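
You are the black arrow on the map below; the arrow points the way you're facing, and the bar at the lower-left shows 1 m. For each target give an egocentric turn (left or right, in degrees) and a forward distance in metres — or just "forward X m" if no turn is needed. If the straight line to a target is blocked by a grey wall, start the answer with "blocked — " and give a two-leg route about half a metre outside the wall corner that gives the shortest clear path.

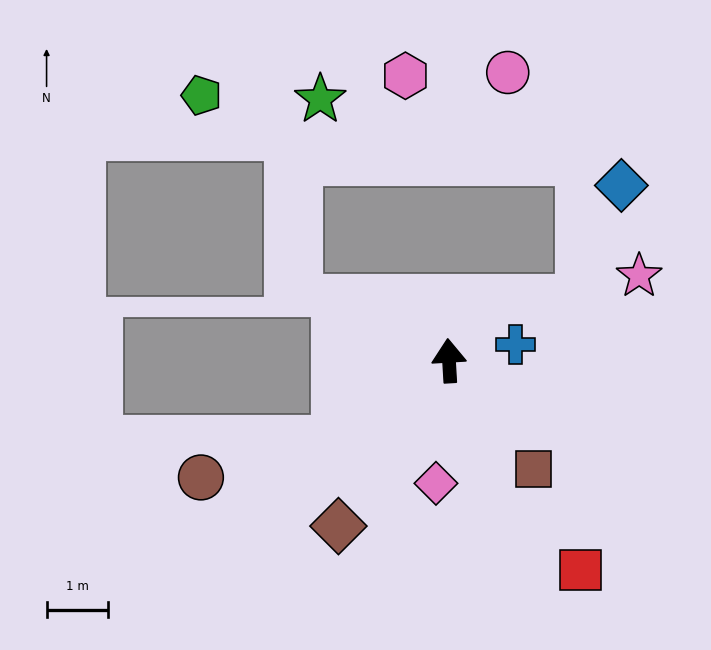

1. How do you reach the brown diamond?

turn left 143°, forward 3.2 m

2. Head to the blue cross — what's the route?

turn right 79°, forward 1.1 m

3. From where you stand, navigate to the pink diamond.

turn left 171°, forward 2.0 m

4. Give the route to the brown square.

turn right 145°, forward 2.2 m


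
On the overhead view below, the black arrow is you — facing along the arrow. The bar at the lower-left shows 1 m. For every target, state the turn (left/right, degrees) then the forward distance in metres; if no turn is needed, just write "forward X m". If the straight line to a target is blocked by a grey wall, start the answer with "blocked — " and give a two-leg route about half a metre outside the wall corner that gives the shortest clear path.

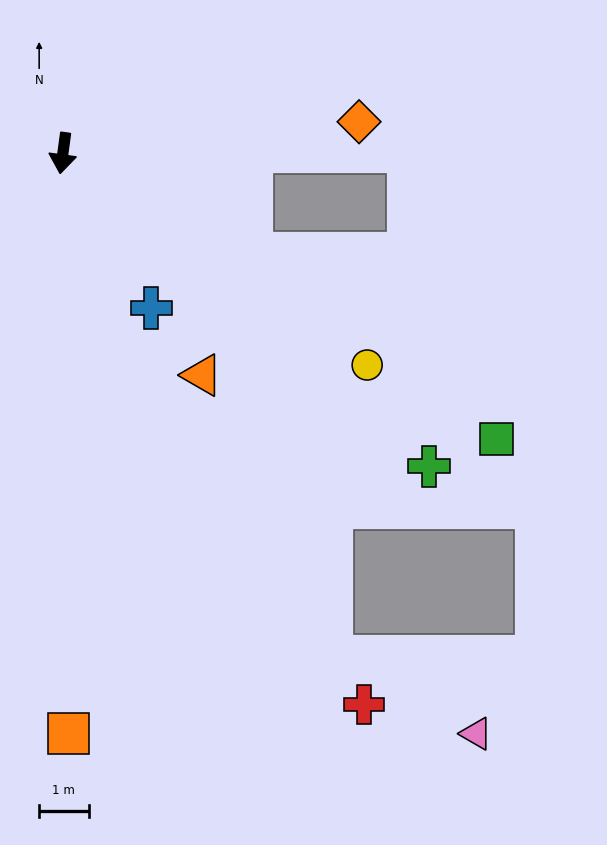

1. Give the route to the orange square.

turn left 8°, forward 11.7 m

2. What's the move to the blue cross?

turn left 37°, forward 3.6 m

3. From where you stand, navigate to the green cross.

turn left 57°, forward 9.7 m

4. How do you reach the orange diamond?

turn left 104°, forward 6.0 m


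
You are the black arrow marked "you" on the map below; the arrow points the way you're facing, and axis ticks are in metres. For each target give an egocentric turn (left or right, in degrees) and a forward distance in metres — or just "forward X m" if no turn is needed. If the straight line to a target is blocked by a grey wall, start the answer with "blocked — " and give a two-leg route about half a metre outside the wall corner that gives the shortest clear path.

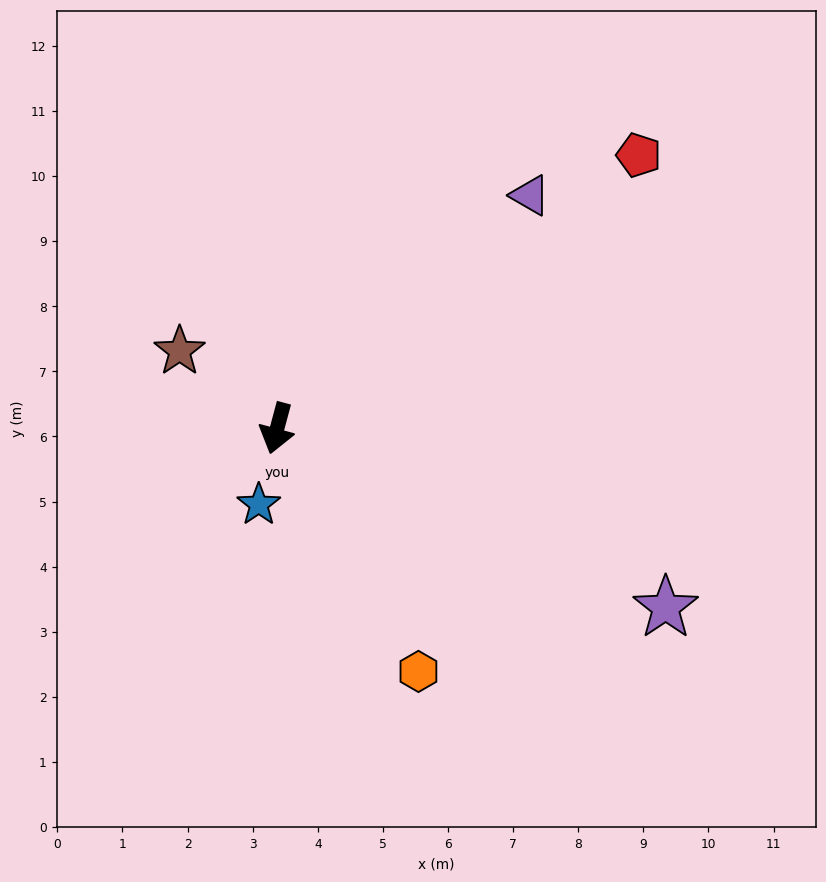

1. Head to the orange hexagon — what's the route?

turn left 45°, forward 4.3 m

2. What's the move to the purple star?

turn left 80°, forward 6.6 m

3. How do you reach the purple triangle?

turn left 148°, forward 5.3 m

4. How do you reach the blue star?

forward 1.2 m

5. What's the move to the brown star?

turn right 113°, forward 1.9 m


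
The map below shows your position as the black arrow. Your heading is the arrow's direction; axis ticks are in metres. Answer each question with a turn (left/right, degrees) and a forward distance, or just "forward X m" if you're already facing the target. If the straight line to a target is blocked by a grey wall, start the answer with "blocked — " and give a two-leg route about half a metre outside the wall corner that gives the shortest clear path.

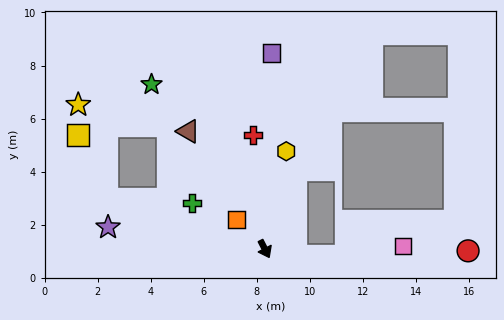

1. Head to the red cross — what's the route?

turn left 159°, forward 4.3 m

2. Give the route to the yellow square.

blocked — turn right 135°, forward 6.2 m, then turn right 48°, forward 2.7 m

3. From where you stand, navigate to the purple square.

turn left 151°, forward 7.4 m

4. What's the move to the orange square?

turn right 163°, forward 1.5 m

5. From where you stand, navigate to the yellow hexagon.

turn left 141°, forward 3.8 m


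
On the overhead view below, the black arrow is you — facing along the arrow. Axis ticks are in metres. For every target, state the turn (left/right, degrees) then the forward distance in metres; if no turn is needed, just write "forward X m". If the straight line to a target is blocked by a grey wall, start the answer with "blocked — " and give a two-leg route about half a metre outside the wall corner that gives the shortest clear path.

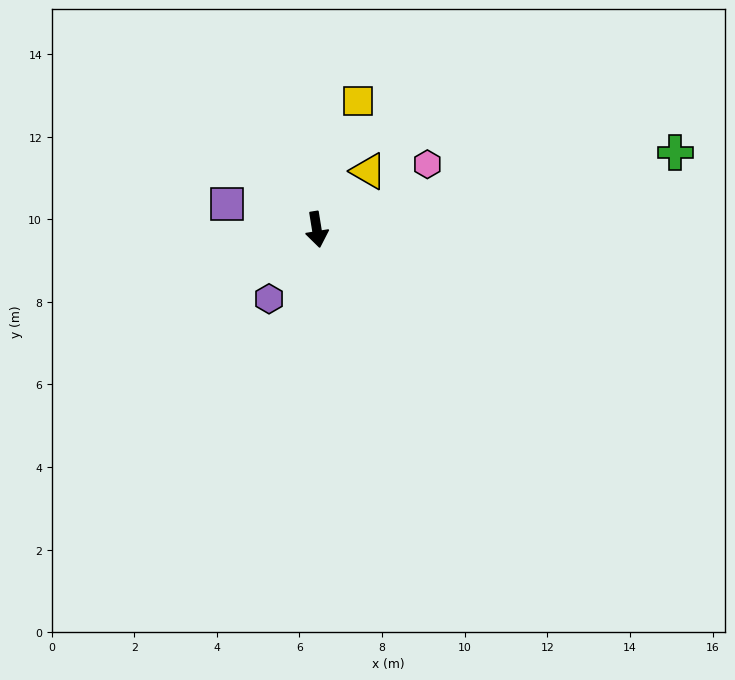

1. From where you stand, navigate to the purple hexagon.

turn right 44°, forward 2.0 m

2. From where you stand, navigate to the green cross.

turn left 93°, forward 8.9 m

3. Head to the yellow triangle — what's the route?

turn left 129°, forward 1.9 m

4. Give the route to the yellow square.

turn left 153°, forward 3.3 m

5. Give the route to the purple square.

turn right 115°, forward 2.3 m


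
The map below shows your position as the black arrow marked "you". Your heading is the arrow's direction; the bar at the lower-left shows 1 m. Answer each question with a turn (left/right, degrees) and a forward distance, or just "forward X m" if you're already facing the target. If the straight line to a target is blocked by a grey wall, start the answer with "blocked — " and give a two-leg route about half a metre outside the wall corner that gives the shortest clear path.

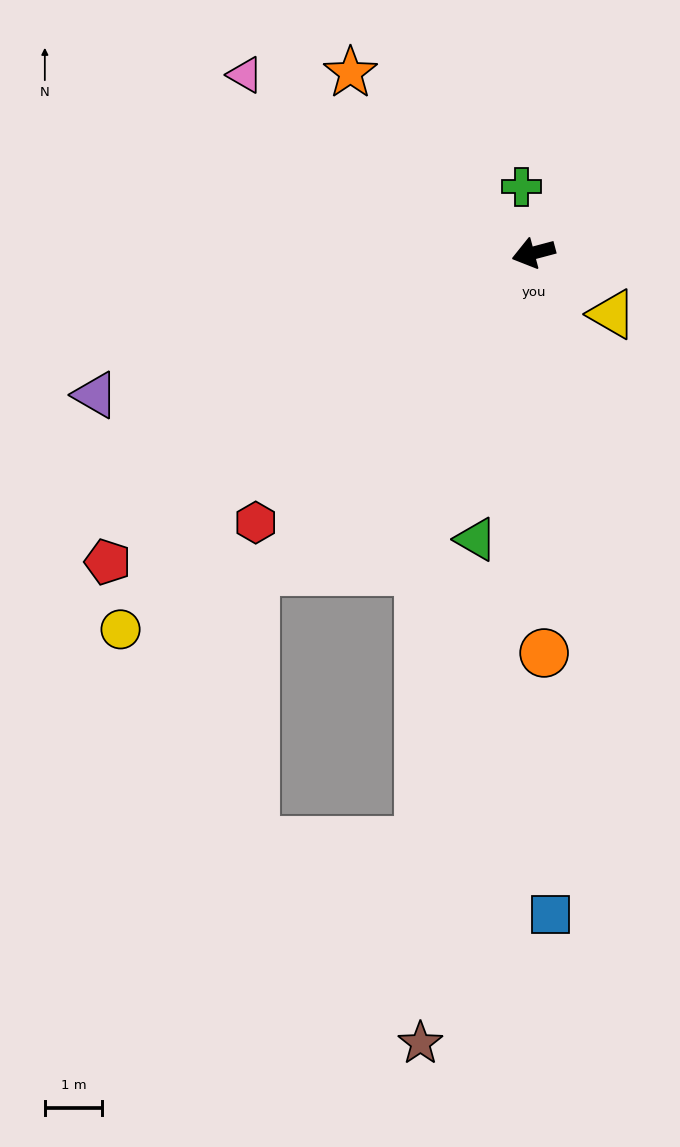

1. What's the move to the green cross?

turn right 95°, forward 1.2 m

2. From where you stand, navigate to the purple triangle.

turn left 3°, forward 8.1 m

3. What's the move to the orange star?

turn right 59°, forward 4.5 m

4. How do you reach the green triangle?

turn left 64°, forward 5.1 m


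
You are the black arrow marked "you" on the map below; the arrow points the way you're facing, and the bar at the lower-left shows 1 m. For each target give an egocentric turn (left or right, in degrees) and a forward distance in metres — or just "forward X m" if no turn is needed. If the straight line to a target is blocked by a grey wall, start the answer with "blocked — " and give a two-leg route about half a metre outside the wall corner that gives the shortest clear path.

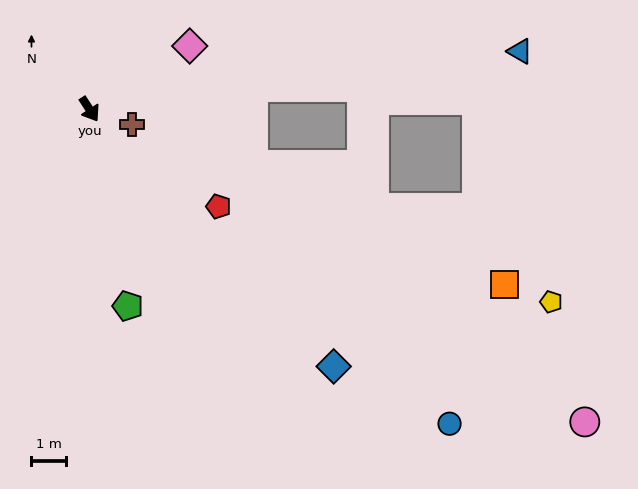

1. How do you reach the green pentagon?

turn right 22°, forward 5.8 m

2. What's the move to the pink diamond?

turn left 89°, forward 3.4 m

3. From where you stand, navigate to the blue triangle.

turn left 65°, forward 12.5 m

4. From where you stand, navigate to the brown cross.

turn left 37°, forward 1.3 m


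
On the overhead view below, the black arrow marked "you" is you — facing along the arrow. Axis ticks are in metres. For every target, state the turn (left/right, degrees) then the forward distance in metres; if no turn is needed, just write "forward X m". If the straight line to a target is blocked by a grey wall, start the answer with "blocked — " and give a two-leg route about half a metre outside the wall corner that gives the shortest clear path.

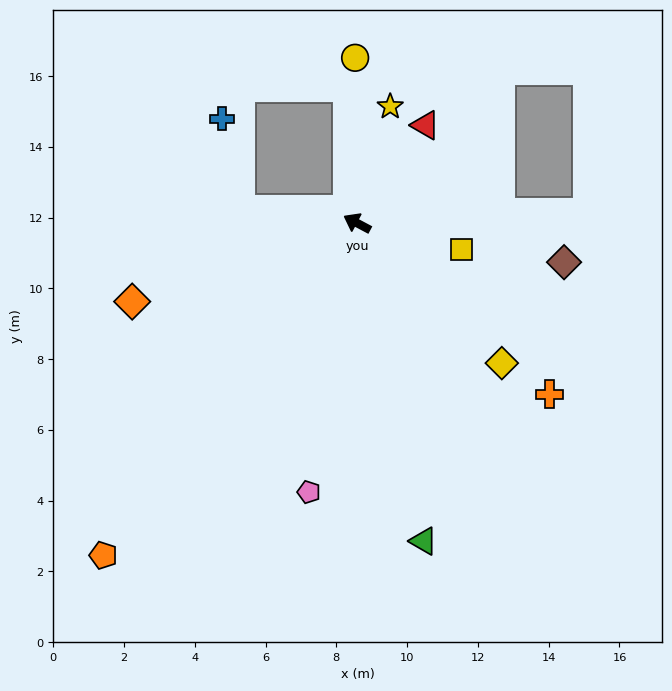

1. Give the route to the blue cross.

blocked — turn left 22°, forward 3.3 m, then turn right 73°, forward 2.6 m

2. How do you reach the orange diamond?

turn left 47°, forward 6.7 m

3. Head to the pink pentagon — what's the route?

turn left 108°, forward 7.7 m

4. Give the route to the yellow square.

turn right 166°, forward 3.0 m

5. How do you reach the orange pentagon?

turn left 81°, forward 11.8 m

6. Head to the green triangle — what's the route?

turn left 130°, forward 9.2 m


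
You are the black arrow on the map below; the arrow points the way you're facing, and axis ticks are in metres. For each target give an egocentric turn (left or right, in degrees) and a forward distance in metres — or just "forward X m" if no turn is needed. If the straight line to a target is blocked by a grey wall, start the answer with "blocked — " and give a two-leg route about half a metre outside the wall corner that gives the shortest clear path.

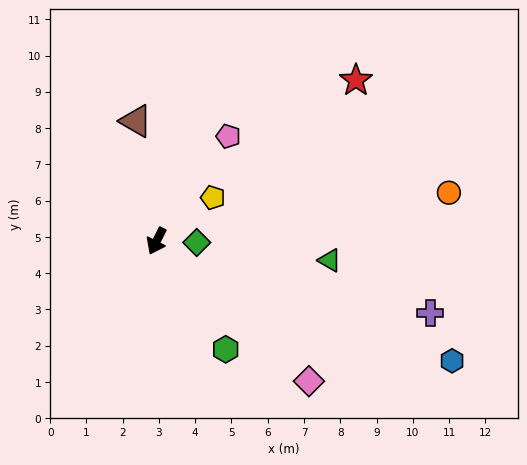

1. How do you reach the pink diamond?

turn left 74°, forward 5.7 m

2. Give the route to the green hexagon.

turn left 59°, forward 3.5 m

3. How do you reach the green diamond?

turn left 115°, forward 1.1 m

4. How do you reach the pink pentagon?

turn left 172°, forward 3.5 m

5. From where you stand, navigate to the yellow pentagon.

turn left 154°, forward 2.0 m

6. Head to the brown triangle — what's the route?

turn right 144°, forward 3.4 m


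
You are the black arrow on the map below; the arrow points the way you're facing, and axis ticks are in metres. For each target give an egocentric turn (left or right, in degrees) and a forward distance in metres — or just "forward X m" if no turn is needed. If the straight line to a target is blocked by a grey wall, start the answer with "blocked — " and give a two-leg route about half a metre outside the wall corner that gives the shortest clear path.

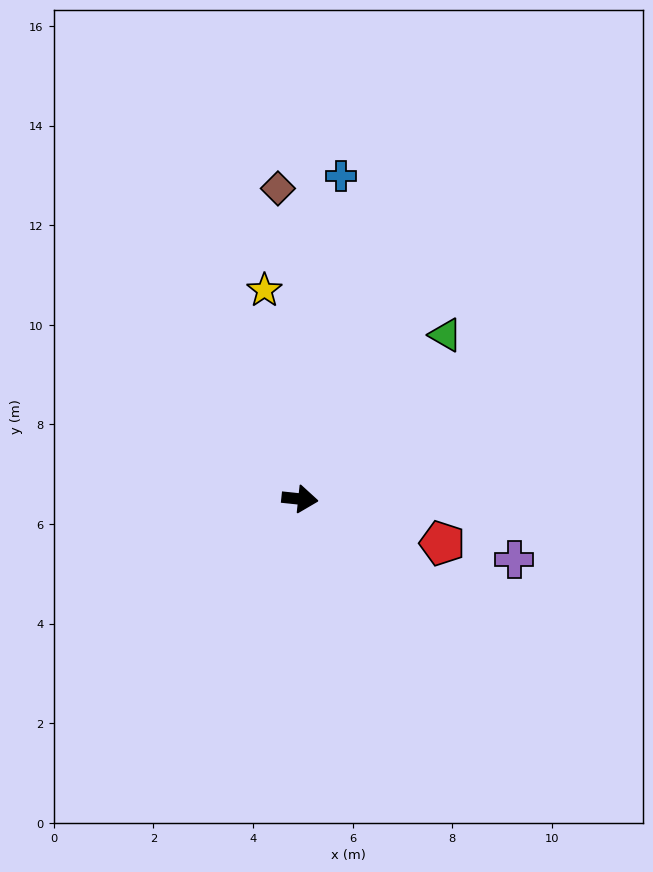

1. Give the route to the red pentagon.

turn right 11°, forward 3.0 m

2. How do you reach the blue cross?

turn left 89°, forward 6.5 m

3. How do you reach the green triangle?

turn left 54°, forward 4.4 m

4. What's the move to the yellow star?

turn left 106°, forward 4.3 m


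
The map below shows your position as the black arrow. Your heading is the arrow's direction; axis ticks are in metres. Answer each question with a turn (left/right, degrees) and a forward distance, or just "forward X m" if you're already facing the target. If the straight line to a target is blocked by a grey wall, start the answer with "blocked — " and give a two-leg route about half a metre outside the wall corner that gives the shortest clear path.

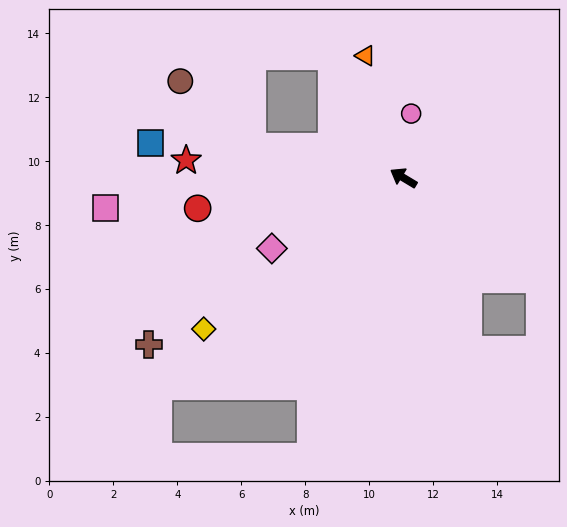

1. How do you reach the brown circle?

blocked — turn left 19°, forward 4.8 m, then turn right 30°, forward 3.0 m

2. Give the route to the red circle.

turn left 39°, forward 6.5 m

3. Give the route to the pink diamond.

turn left 59°, forward 4.7 m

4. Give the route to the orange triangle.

turn right 42°, forward 4.0 m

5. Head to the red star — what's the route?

turn left 26°, forward 6.8 m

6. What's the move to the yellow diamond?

turn left 68°, forward 7.8 m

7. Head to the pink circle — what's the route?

turn right 66°, forward 2.0 m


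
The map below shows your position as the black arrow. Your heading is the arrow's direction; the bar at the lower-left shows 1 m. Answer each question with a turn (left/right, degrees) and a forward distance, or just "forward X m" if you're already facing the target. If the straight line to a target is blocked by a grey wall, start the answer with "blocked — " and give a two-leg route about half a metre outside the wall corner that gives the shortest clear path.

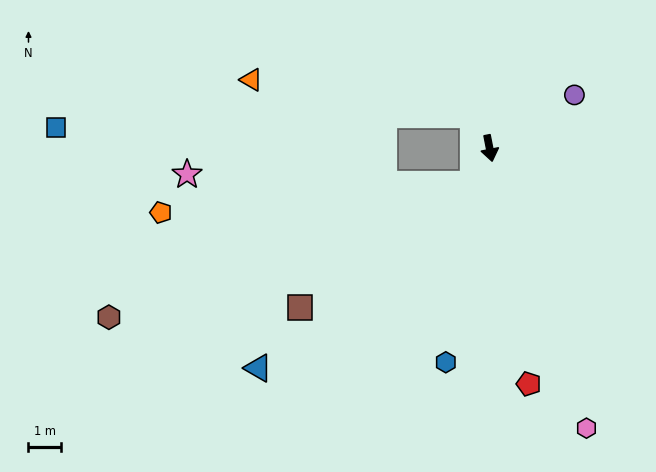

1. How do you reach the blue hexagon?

turn right 23°, forward 6.8 m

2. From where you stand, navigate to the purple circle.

turn left 111°, forward 3.1 m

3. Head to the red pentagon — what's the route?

forward 7.4 m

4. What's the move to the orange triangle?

blocked — turn right 165°, forward 1.2 m, then turn left 55°, forward 7.0 m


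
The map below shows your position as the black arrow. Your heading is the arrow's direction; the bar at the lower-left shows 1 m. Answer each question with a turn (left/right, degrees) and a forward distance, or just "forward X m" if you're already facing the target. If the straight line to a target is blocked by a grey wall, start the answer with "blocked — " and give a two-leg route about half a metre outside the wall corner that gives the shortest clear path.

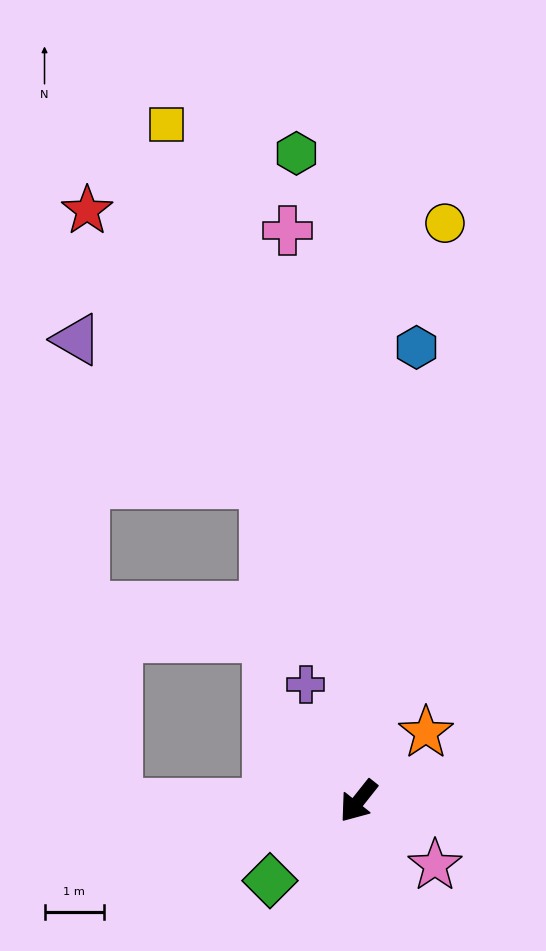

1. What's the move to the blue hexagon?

turn right 149°, forward 7.8 m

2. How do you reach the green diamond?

turn right 10°, forward 2.0 m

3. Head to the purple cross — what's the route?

turn right 117°, forward 2.2 m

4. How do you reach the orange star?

turn left 174°, forward 1.6 m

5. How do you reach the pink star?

turn left 88°, forward 1.7 m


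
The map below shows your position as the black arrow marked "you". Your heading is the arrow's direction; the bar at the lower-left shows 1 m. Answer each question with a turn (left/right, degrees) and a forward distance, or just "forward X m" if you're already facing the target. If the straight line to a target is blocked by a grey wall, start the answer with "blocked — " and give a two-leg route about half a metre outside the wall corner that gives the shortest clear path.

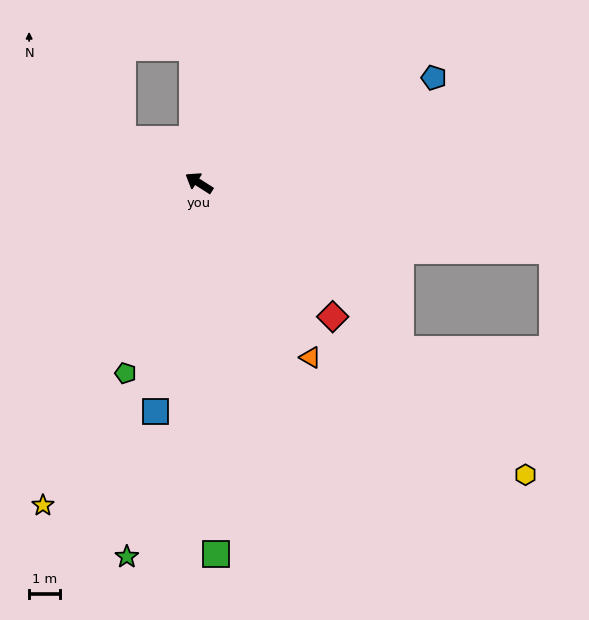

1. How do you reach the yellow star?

turn left 97°, forward 11.5 m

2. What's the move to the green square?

turn left 125°, forward 11.9 m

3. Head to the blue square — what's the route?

turn left 112°, forward 7.5 m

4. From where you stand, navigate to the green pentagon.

turn left 101°, forward 6.5 m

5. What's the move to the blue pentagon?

turn right 123°, forward 8.3 m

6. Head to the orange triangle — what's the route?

turn left 155°, forward 6.6 m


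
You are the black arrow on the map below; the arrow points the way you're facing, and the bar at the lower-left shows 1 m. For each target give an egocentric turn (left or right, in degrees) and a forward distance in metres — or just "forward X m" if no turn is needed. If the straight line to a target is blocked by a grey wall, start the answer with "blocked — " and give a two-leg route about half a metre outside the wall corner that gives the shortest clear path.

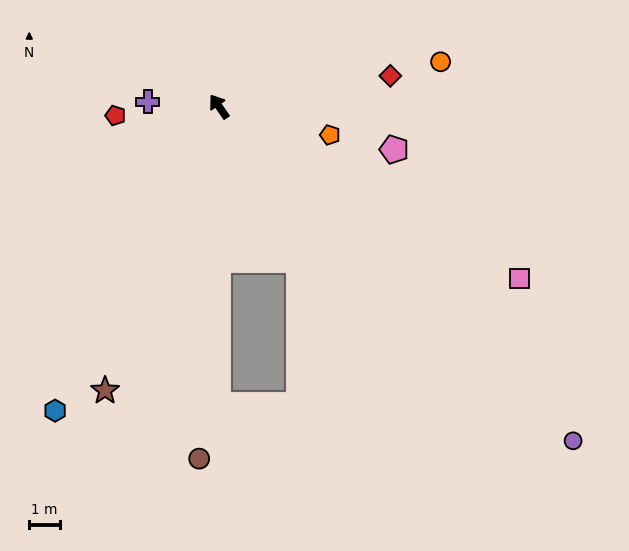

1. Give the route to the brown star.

turn left 123°, forward 10.0 m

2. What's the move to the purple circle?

turn right 168°, forward 16.0 m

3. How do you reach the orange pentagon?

turn right 139°, forward 3.8 m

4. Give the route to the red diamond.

turn right 115°, forward 5.7 m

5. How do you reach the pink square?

turn right 155°, forward 11.3 m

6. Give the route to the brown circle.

turn left 142°, forward 11.6 m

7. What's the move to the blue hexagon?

turn left 117°, forward 11.3 m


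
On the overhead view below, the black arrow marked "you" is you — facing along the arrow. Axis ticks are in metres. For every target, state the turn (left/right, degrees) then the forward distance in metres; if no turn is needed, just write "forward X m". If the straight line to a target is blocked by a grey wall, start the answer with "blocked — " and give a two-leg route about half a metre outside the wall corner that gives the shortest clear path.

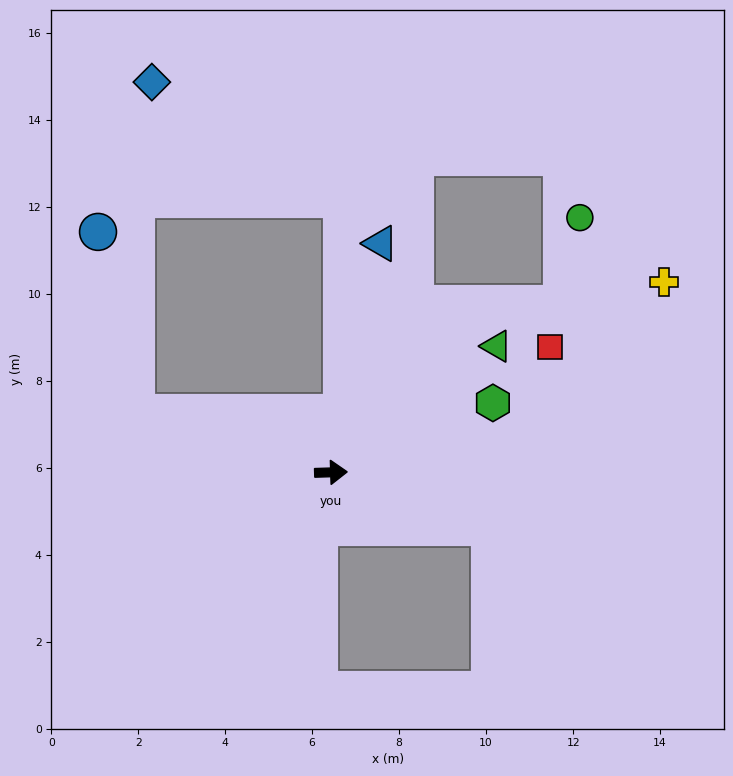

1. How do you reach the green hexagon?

turn left 21°, forward 4.1 m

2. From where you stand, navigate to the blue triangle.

turn left 76°, forward 5.4 m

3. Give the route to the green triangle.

turn left 36°, forward 4.8 m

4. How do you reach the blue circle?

blocked — turn left 161°, forward 4.7 m, then turn right 61°, forward 4.2 m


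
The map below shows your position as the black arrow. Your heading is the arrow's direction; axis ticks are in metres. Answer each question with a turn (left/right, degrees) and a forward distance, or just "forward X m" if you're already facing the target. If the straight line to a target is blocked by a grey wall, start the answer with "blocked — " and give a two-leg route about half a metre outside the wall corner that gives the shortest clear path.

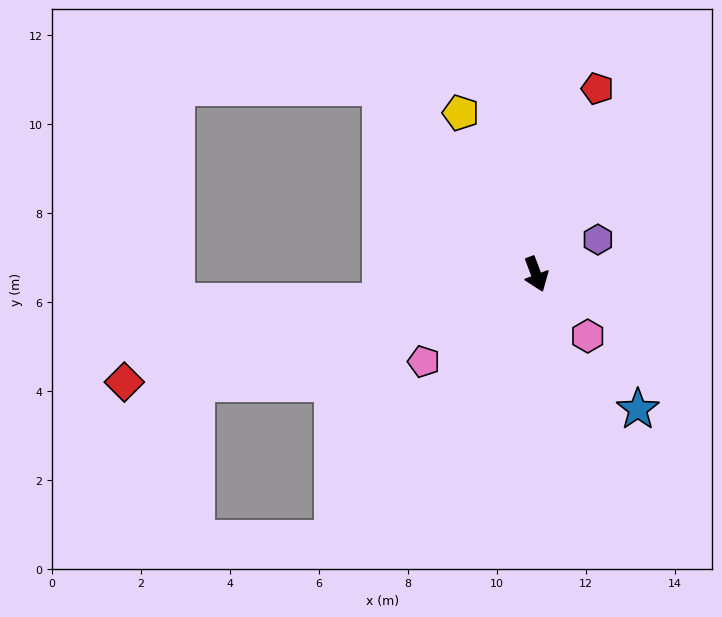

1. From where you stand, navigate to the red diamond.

turn right 96°, forward 9.6 m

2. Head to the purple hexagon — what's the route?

turn left 99°, forward 1.6 m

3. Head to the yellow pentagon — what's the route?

turn right 176°, forward 4.0 m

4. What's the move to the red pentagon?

turn left 141°, forward 4.4 m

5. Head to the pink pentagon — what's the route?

turn right 73°, forward 3.2 m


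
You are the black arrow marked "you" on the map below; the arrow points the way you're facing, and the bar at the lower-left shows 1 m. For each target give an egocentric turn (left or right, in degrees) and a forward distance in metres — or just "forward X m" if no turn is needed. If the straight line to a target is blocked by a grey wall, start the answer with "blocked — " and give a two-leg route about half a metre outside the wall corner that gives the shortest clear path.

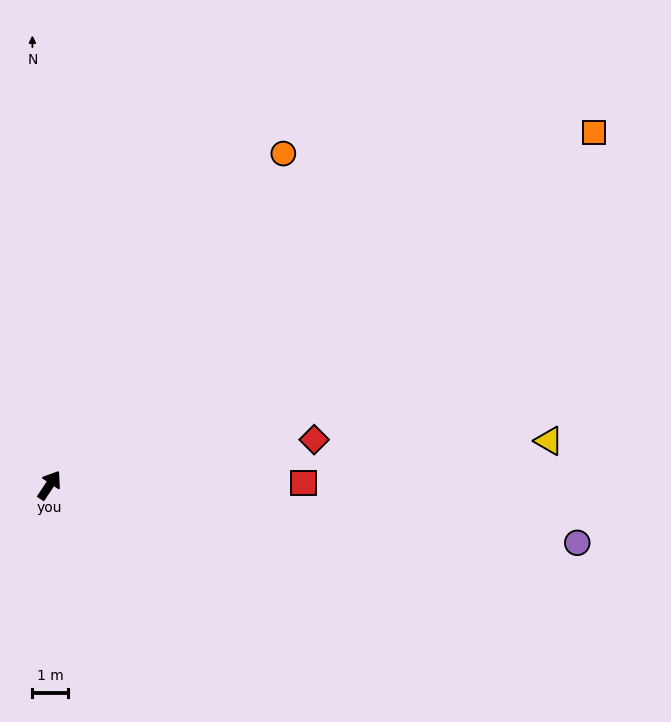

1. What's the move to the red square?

turn right 56°, forward 7.2 m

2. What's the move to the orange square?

turn right 23°, forward 18.3 m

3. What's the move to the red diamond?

turn right 47°, forward 7.6 m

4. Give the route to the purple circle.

turn right 63°, forward 15.0 m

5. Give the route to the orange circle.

forward 11.4 m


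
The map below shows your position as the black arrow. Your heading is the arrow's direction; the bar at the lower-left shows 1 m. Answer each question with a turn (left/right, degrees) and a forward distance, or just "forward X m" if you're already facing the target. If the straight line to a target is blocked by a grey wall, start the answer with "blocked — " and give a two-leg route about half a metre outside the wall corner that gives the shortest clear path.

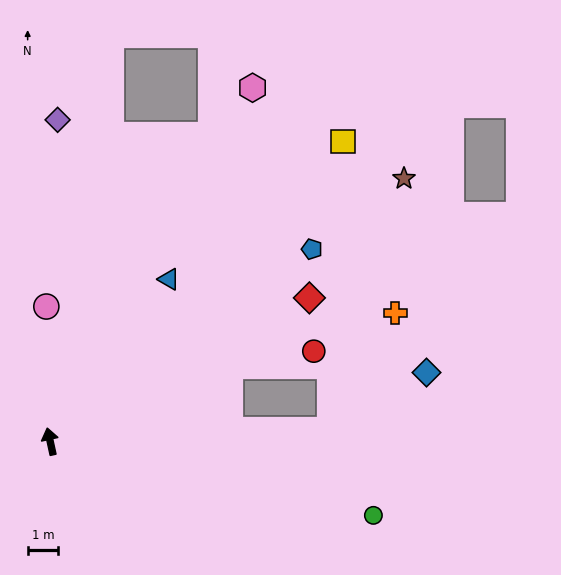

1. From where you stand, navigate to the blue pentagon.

turn right 66°, forward 10.6 m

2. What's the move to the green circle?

turn right 115°, forward 10.8 m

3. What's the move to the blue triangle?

turn right 49°, forward 6.6 m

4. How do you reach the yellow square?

turn right 57°, forward 13.7 m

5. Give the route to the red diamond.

turn right 73°, forward 9.7 m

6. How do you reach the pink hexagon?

turn right 42°, forward 13.3 m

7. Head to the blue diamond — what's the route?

blocked — turn right 100°, forward 9.1 m, then turn left 29°, forward 3.7 m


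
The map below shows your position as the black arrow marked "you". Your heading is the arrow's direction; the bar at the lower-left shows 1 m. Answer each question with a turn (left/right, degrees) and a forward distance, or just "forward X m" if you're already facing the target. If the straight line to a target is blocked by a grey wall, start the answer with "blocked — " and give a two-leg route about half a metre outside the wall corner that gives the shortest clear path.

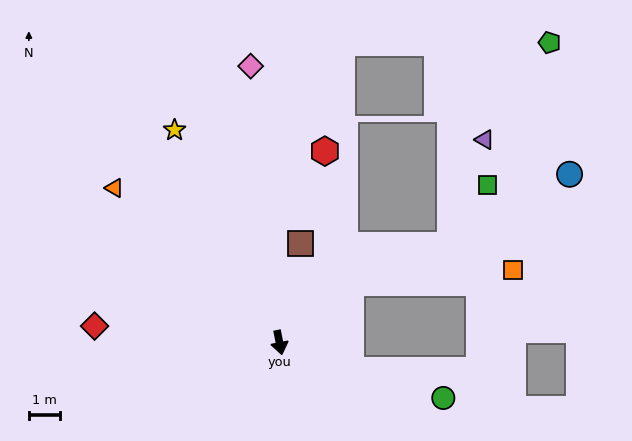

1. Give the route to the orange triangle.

turn right 144°, forward 7.3 m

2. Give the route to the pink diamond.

turn left 175°, forward 9.0 m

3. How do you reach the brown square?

turn left 157°, forward 3.3 m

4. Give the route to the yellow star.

turn right 165°, forward 7.7 m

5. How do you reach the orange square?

blocked — turn left 119°, forward 3.0 m, then turn right 36°, forward 5.3 m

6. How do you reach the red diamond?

turn right 106°, forward 6.0 m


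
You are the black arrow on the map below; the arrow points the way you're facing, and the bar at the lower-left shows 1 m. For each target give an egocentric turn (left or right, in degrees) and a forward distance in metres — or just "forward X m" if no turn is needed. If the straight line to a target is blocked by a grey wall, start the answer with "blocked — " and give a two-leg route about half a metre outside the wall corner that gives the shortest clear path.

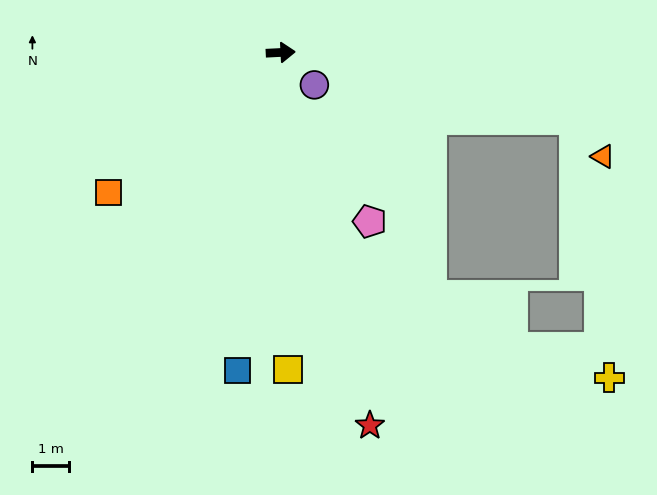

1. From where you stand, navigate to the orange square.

turn right 144°, forward 6.2 m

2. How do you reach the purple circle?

turn right 47°, forward 1.3 m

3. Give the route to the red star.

turn right 79°, forward 10.6 m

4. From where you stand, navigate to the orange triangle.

blocked — turn right 16°, forward 8.3 m, then turn right 39°, forward 1.3 m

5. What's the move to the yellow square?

turn right 92°, forward 8.8 m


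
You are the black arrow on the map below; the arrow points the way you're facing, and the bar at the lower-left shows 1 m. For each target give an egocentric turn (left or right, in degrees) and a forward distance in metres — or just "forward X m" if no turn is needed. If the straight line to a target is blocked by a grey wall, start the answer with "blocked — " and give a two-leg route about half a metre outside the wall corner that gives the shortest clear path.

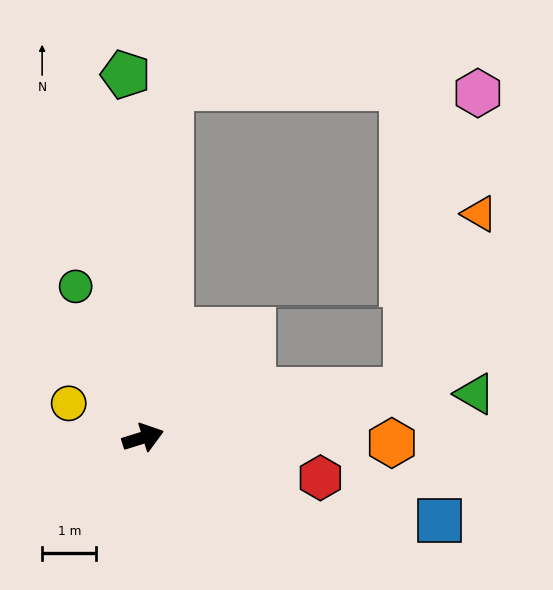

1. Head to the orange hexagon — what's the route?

turn right 19°, forward 4.6 m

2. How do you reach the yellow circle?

turn left 138°, forward 1.5 m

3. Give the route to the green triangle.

turn right 10°, forward 6.2 m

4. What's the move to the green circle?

turn left 97°, forward 3.1 m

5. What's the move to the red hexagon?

turn right 30°, forward 3.4 m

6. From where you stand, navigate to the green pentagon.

turn left 75°, forward 6.7 m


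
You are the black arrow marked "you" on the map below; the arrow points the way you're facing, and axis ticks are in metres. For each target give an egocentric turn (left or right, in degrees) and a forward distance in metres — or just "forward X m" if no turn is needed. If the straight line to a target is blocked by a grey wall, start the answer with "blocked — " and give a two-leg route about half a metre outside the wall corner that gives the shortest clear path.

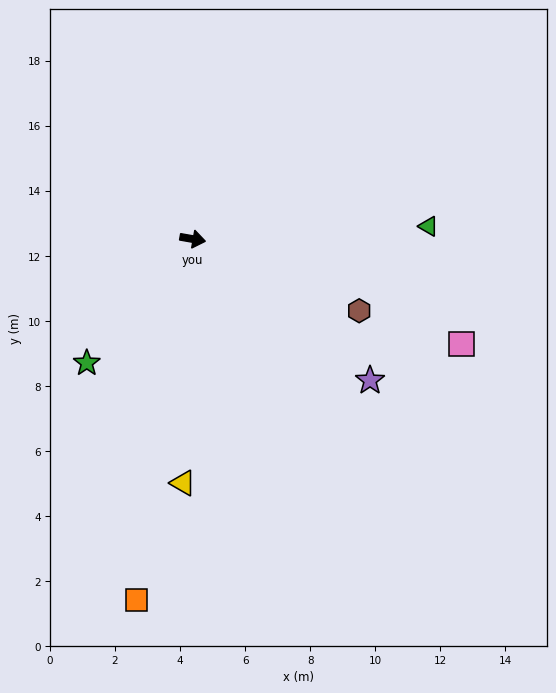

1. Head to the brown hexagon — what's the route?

turn right 13°, forward 5.6 m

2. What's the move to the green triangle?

turn left 13°, forward 7.3 m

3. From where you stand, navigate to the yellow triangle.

turn right 82°, forward 7.5 m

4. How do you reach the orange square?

turn right 89°, forward 11.2 m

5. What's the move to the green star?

turn right 121°, forward 5.0 m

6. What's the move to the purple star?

turn right 29°, forward 7.0 m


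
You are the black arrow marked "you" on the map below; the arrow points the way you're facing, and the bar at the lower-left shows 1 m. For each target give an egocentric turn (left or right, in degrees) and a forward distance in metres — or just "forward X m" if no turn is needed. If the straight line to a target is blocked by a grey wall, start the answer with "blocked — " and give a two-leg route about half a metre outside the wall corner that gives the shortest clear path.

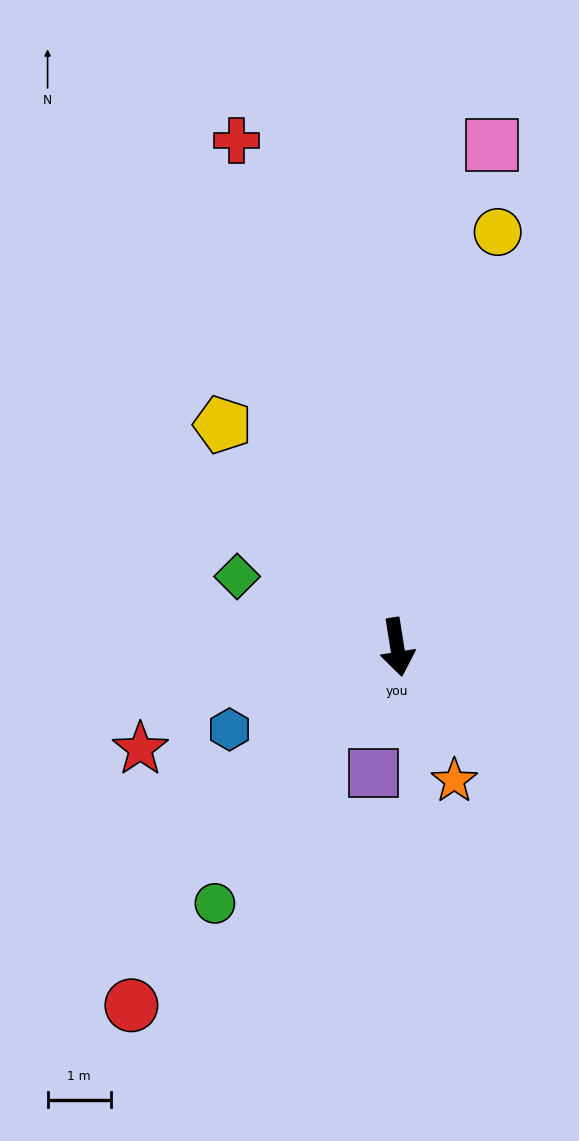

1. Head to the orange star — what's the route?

turn left 14°, forward 2.3 m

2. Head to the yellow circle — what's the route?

turn left 157°, forward 6.8 m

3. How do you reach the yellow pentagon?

turn right 151°, forward 4.5 m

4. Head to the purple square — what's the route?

turn right 20°, forward 2.0 m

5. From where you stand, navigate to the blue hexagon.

turn right 73°, forward 3.0 m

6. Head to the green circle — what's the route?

turn right 44°, forward 5.0 m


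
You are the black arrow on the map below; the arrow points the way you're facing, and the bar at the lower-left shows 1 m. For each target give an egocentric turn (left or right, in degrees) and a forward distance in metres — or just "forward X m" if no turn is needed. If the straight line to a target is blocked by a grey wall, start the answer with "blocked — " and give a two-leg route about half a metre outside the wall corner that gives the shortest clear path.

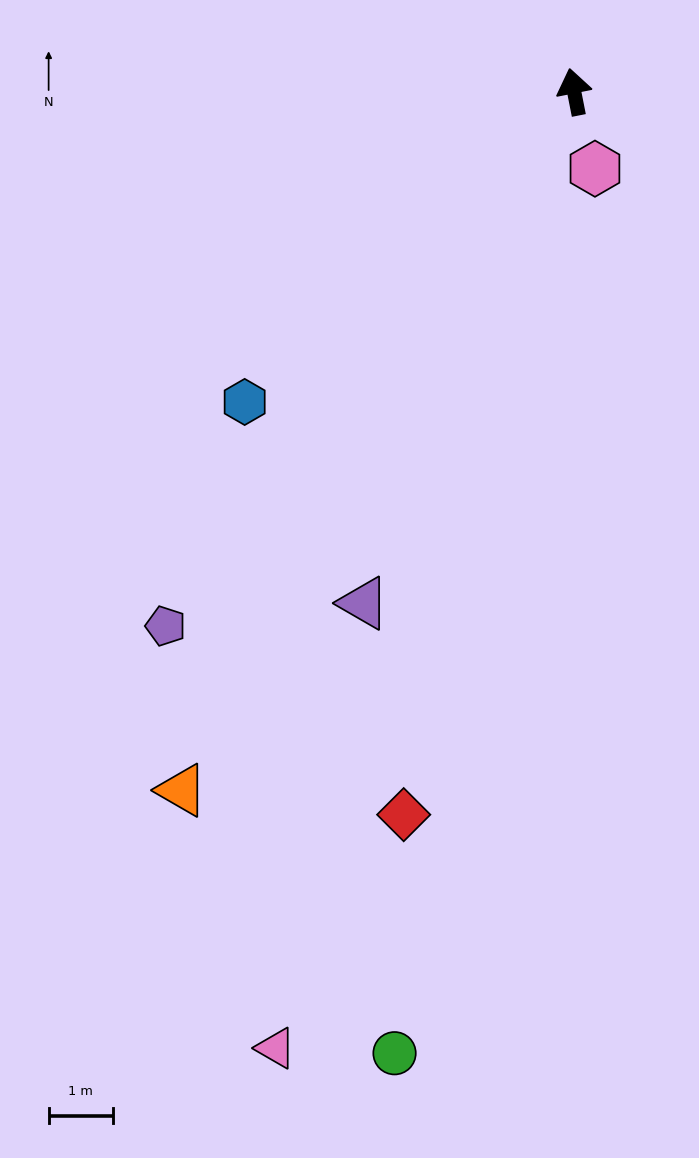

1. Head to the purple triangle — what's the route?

turn left 146°, forward 8.7 m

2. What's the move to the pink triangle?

turn left 152°, forward 15.7 m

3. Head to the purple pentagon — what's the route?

turn left 131°, forward 10.5 m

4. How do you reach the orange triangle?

turn left 140°, forward 12.5 m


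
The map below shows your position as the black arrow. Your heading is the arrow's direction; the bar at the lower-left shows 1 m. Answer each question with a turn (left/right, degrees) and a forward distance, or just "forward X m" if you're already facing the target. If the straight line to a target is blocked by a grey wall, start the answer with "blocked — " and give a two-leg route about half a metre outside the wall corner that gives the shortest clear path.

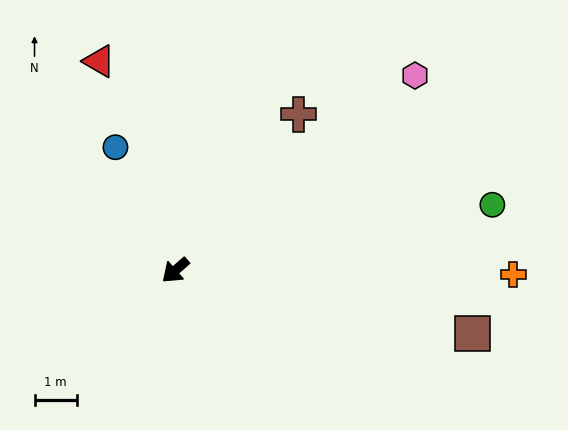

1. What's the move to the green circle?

turn left 150°, forward 7.7 m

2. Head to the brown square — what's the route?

turn left 127°, forward 7.2 m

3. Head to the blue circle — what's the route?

turn right 105°, forward 3.3 m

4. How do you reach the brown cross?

turn right 170°, forward 4.7 m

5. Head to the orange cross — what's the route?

turn left 138°, forward 8.0 m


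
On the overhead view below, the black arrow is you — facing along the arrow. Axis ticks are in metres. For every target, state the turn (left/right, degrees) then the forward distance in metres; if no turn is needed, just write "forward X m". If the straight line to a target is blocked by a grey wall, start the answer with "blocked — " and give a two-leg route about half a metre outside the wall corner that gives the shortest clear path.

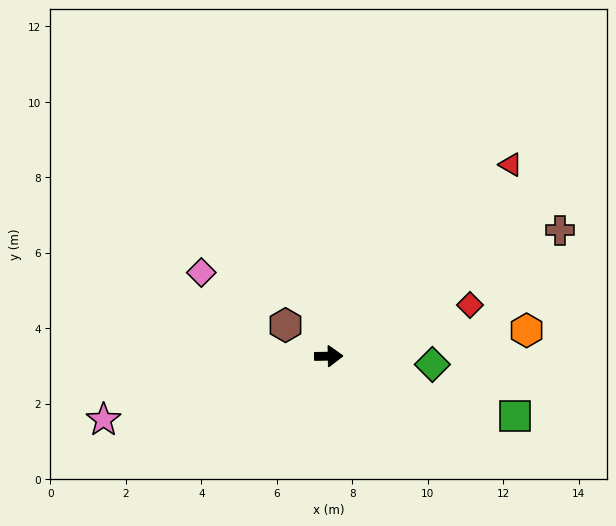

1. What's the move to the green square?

turn right 19°, forward 5.2 m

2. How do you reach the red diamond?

turn left 19°, forward 4.0 m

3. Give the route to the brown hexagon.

turn left 143°, forward 1.4 m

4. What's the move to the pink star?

turn right 165°, forward 6.2 m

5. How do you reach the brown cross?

turn left 28°, forward 7.0 m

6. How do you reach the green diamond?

turn right 6°, forward 2.8 m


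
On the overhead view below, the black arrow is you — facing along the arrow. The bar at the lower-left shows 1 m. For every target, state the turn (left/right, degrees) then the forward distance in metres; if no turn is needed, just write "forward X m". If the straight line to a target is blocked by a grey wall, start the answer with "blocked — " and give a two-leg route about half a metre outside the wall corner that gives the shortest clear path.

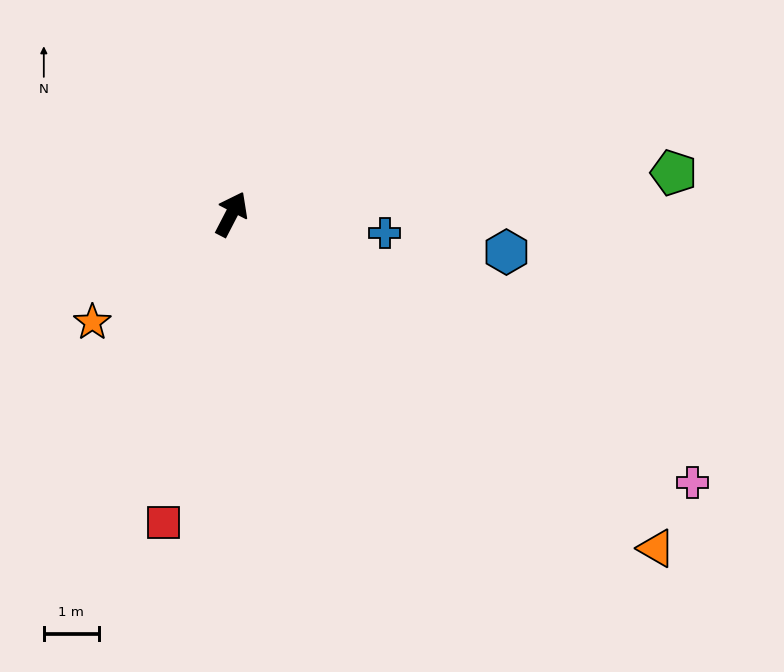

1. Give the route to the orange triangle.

turn right 101°, forward 9.8 m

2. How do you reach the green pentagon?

turn right 57°, forward 8.0 m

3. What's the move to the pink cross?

turn right 93°, forward 9.7 m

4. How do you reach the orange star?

turn left 155°, forward 3.2 m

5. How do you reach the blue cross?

turn right 70°, forward 2.8 m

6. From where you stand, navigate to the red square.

turn right 165°, forward 5.7 m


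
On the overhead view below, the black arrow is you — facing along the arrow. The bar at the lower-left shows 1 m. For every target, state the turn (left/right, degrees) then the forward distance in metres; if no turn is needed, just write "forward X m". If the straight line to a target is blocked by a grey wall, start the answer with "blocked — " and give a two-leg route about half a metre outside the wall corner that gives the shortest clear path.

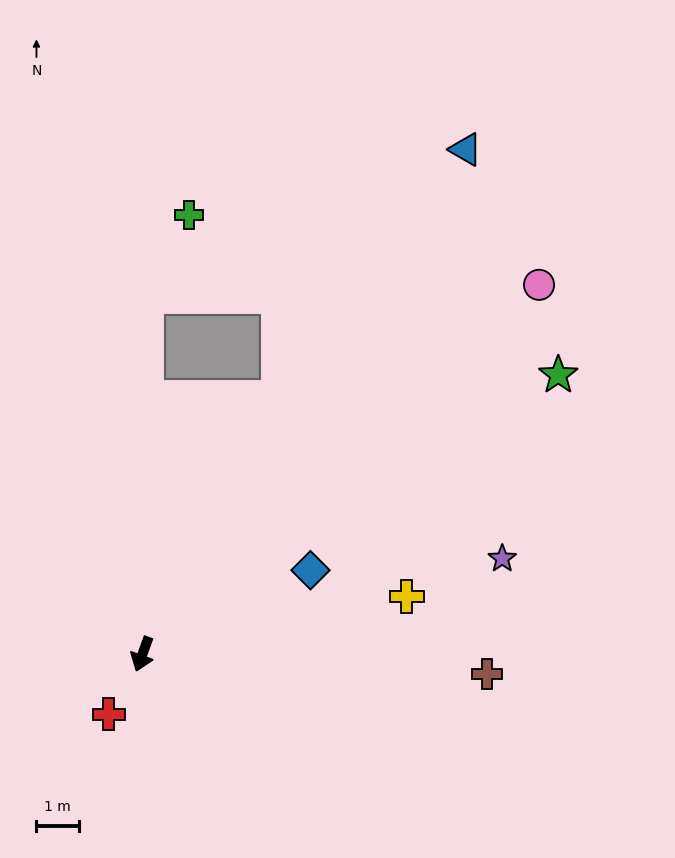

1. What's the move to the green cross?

blocked — turn right 161°, forward 8.5 m, then turn right 27°, forward 2.2 m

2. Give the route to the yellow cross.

turn left 122°, forward 6.4 m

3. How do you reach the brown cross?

turn left 107°, forward 8.1 m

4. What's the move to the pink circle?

turn left 153°, forward 12.8 m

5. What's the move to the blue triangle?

turn left 167°, forward 14.2 m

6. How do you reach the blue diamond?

turn left 136°, forward 4.4 m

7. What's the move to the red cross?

turn right 9°, forward 1.6 m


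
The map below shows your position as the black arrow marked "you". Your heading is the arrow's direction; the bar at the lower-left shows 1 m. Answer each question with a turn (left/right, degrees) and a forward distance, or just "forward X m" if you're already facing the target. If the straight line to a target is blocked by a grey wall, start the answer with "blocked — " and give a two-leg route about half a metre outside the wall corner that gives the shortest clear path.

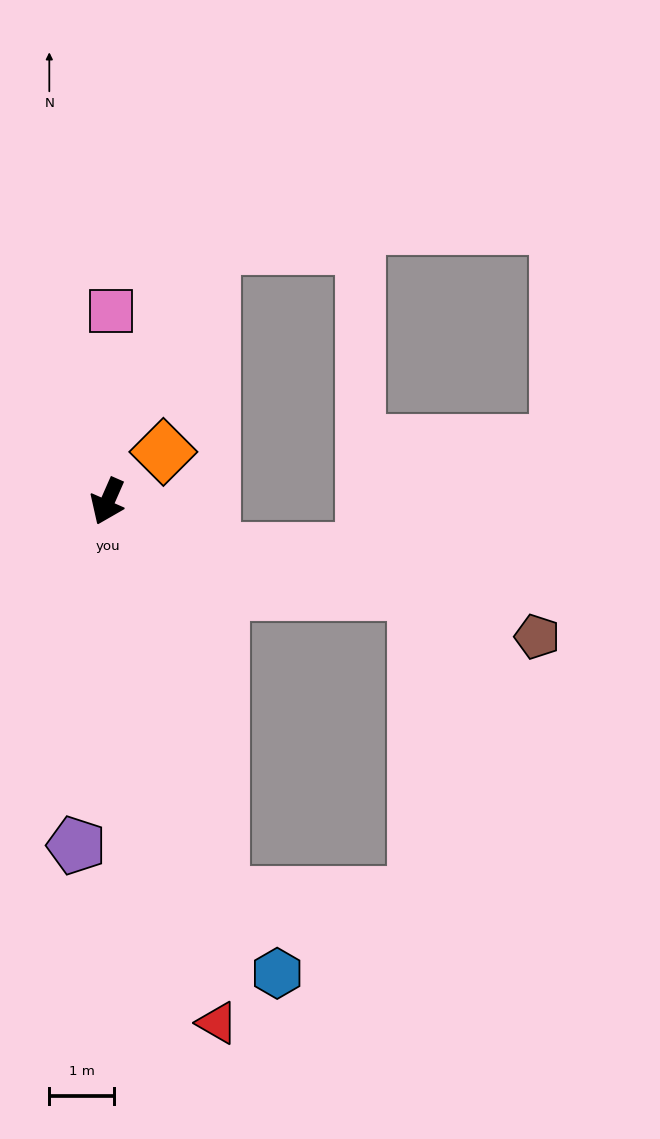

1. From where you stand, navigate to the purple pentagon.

turn left 19°, forward 5.4 m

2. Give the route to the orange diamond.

turn left 155°, forward 1.2 m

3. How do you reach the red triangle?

turn left 36°, forward 8.3 m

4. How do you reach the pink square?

turn right 157°, forward 3.0 m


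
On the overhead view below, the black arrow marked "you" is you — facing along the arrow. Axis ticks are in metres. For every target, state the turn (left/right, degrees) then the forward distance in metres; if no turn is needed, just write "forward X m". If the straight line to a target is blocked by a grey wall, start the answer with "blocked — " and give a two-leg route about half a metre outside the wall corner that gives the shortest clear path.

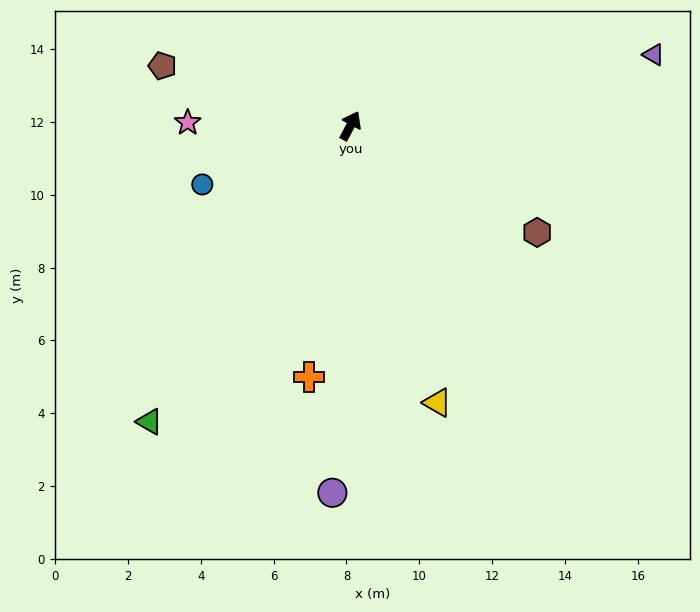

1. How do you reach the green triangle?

turn left 174°, forward 9.8 m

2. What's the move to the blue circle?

turn left 139°, forward 4.4 m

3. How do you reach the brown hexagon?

turn right 92°, forward 5.9 m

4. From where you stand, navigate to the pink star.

turn left 117°, forward 4.5 m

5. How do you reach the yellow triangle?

turn right 135°, forward 8.0 m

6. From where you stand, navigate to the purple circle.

turn right 155°, forward 10.1 m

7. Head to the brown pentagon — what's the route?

turn left 100°, forward 5.4 m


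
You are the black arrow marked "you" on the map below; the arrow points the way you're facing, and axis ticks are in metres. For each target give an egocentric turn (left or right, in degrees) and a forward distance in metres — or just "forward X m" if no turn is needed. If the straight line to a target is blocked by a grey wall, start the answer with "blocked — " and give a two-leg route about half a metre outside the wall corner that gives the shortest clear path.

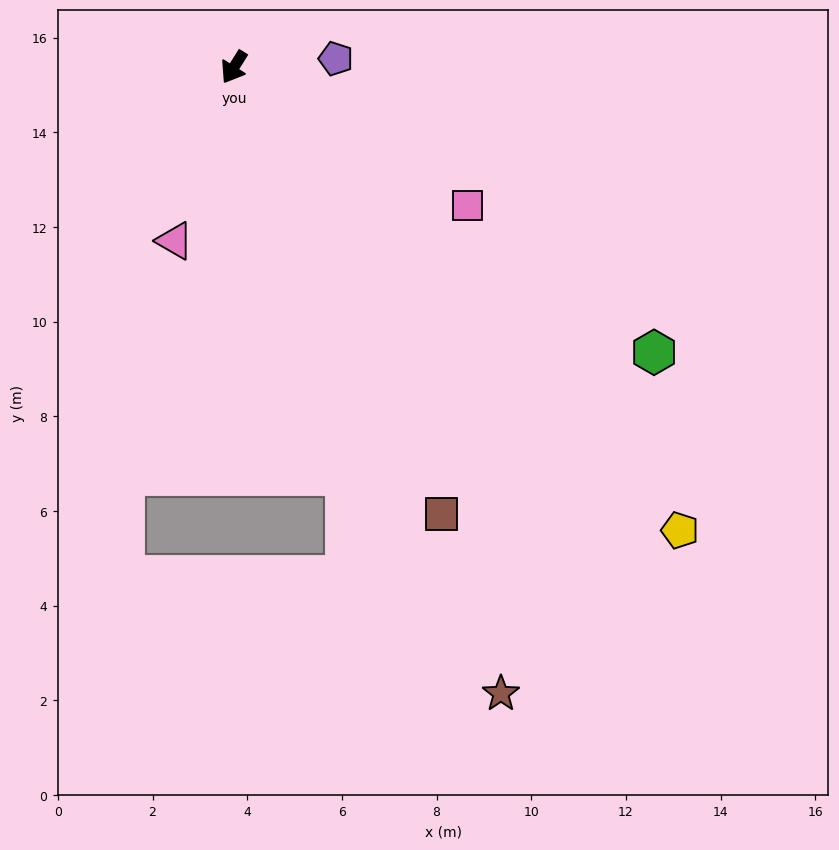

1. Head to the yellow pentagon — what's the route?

turn left 76°, forward 13.6 m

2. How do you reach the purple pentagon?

turn left 127°, forward 2.2 m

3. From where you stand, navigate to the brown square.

turn left 57°, forward 10.4 m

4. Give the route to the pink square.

turn left 91°, forward 5.7 m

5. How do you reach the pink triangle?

turn left 13°, forward 3.9 m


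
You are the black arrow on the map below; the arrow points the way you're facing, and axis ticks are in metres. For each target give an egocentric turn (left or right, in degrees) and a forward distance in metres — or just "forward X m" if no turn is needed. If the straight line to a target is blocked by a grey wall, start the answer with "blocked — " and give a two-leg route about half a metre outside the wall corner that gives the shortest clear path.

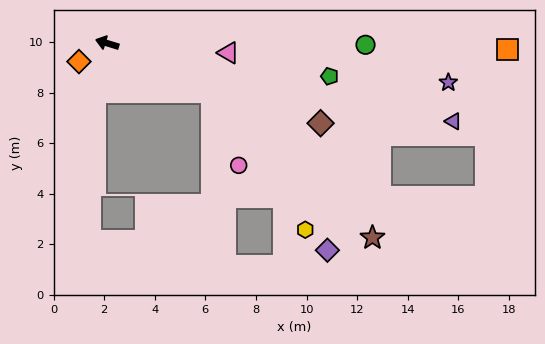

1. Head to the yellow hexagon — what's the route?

blocked — turn left 172°, forward 4.6 m, then turn right 31°, forward 6.6 m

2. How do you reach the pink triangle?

turn right 168°, forward 4.8 m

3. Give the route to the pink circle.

blocked — turn left 172°, forward 4.6 m, then turn right 44°, forward 3.1 m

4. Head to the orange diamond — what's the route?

turn left 50°, forward 1.3 m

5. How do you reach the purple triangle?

turn right 176°, forward 14.0 m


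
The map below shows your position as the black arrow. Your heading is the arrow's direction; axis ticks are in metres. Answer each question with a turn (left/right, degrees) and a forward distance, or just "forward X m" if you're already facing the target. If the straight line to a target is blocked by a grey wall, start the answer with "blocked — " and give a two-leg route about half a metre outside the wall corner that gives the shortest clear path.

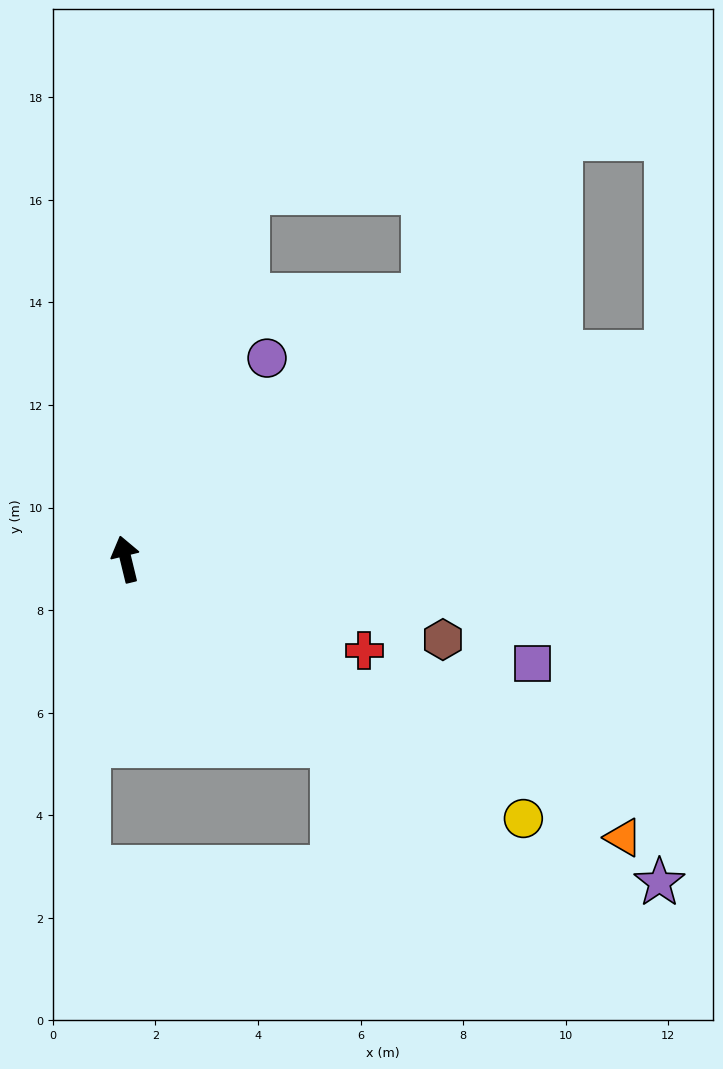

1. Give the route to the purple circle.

turn right 49°, forward 4.8 m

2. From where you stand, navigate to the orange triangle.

turn right 133°, forward 11.1 m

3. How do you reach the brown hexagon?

turn right 118°, forward 6.4 m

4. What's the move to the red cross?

turn right 125°, forward 5.0 m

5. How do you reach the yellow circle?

turn right 137°, forward 9.3 m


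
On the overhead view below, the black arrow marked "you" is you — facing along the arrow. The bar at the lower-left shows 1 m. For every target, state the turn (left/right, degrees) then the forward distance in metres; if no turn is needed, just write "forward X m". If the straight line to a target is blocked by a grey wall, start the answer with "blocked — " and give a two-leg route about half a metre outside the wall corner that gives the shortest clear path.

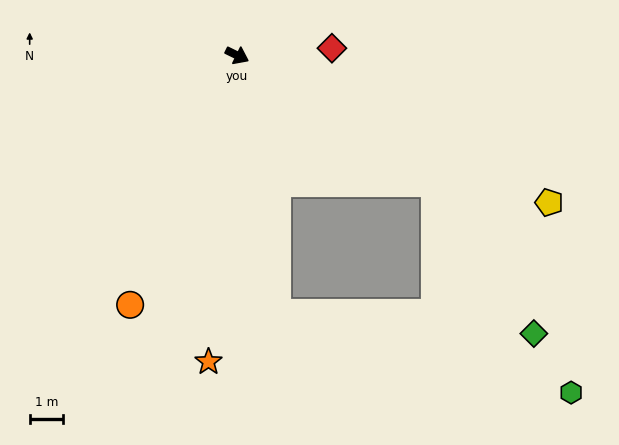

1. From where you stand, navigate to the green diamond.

blocked — turn right 7°, forward 7.1 m, then turn right 24°, forward 5.4 m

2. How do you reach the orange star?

turn right 69°, forward 9.2 m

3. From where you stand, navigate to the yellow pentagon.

forward 10.4 m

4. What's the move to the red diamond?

turn left 30°, forward 2.9 m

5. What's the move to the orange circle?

turn right 87°, forward 8.1 m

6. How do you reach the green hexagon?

blocked — turn right 55°, forward 7.8 m, then turn left 66°, forward 9.1 m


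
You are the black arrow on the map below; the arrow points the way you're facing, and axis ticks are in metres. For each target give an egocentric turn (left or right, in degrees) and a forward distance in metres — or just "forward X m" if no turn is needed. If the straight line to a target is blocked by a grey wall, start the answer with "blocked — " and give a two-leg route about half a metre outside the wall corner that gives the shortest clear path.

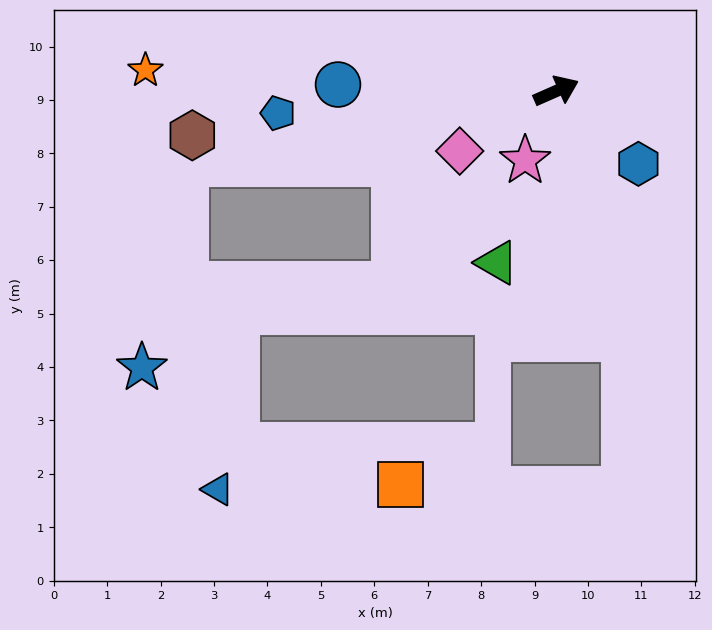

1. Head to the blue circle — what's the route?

turn left 155°, forward 4.1 m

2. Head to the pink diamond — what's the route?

turn right 172°, forward 2.1 m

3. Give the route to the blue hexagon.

turn right 65°, forward 2.1 m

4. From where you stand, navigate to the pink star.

turn right 138°, forward 1.4 m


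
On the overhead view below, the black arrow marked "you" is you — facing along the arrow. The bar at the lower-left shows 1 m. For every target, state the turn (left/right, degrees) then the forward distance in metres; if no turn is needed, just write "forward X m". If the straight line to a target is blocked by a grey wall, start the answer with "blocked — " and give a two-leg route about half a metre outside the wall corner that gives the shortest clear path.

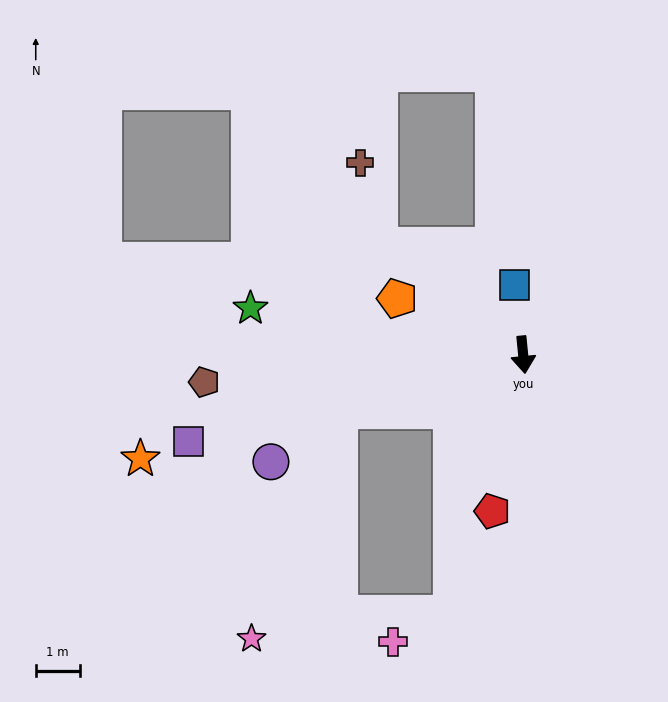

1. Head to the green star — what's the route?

turn right 105°, forward 6.3 m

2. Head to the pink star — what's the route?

blocked — turn right 79°, forward 4.4 m, then turn left 52°, forward 5.5 m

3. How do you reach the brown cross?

blocked — turn right 133°, forward 4.1 m, then turn right 40°, forward 1.9 m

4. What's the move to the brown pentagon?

turn right 91°, forward 7.3 m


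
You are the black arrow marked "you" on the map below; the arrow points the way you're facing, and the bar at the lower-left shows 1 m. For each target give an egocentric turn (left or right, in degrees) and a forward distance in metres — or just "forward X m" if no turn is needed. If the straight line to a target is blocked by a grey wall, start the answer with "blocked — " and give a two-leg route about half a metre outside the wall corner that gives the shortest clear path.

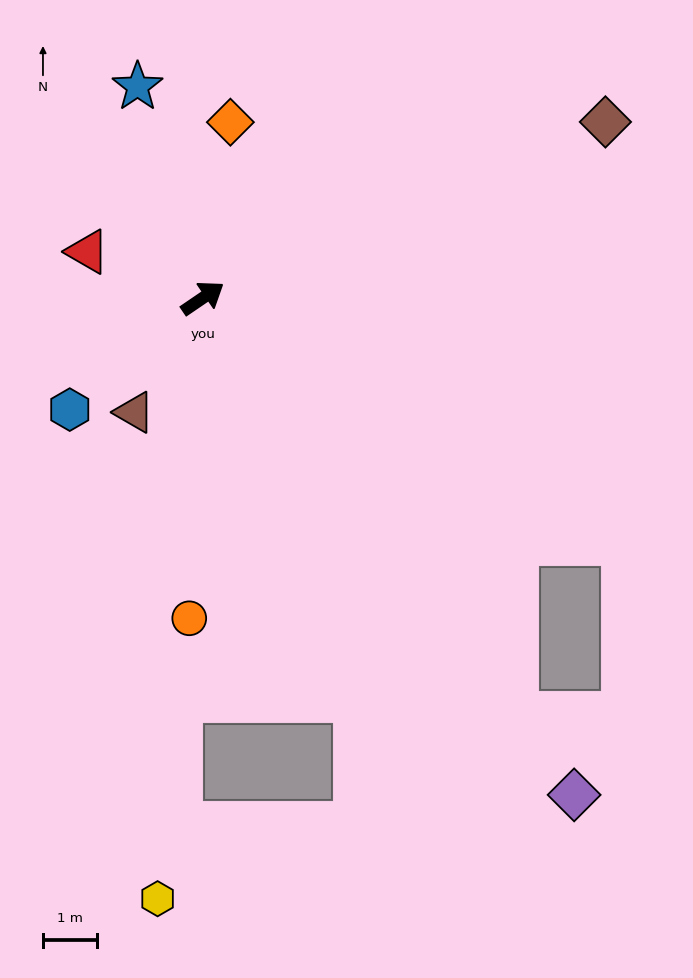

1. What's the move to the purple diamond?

turn right 87°, forward 11.6 m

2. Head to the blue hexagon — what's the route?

turn right 174°, forward 3.2 m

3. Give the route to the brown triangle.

turn right 155°, forward 2.5 m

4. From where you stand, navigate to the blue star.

turn left 73°, forward 4.1 m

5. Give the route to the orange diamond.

turn left 47°, forward 3.3 m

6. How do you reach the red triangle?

turn left 124°, forward 2.3 m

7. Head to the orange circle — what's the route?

turn right 127°, forward 6.0 m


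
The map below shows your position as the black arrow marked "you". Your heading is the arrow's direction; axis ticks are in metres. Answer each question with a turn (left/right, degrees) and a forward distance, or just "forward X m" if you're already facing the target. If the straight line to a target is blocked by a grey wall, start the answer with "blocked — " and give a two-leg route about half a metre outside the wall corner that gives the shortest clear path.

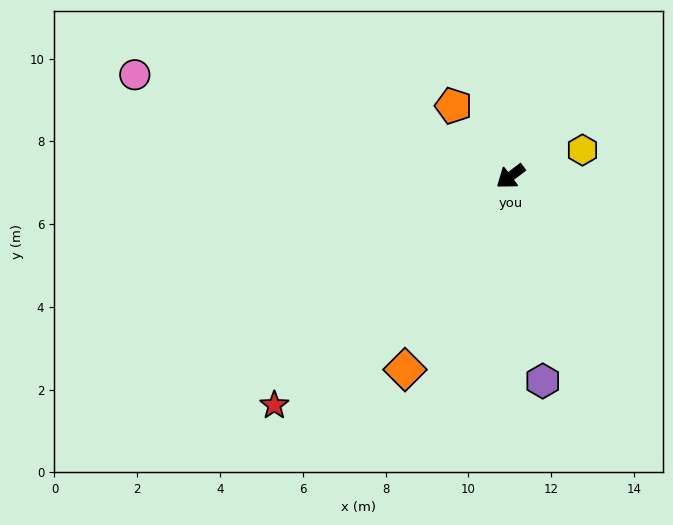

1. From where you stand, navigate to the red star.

turn left 7°, forward 7.9 m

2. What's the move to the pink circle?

turn right 52°, forward 9.4 m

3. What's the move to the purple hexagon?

turn left 62°, forward 5.0 m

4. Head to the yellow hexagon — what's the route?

turn left 163°, forward 1.9 m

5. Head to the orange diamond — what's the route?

turn left 24°, forward 5.3 m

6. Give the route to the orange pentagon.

turn right 88°, forward 2.2 m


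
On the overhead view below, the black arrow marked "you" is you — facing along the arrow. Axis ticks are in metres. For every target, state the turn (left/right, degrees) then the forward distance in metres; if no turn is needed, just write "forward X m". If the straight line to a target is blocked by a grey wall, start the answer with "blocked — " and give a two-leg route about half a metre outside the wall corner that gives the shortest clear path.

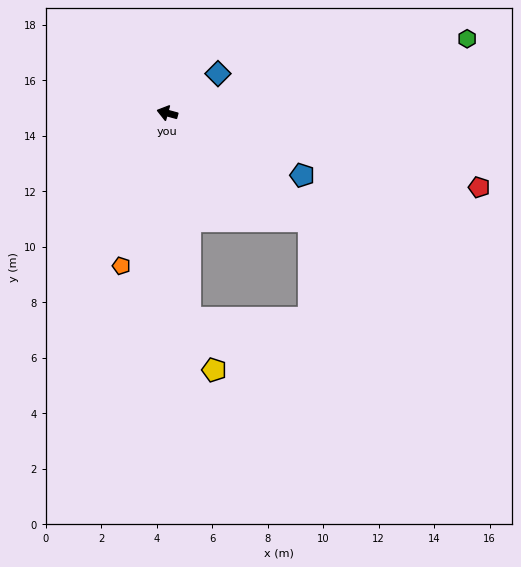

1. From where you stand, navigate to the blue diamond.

turn right 127°, forward 2.3 m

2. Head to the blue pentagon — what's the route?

turn left 171°, forward 5.4 m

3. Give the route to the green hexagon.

turn right 151°, forward 11.1 m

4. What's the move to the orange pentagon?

turn left 88°, forward 5.7 m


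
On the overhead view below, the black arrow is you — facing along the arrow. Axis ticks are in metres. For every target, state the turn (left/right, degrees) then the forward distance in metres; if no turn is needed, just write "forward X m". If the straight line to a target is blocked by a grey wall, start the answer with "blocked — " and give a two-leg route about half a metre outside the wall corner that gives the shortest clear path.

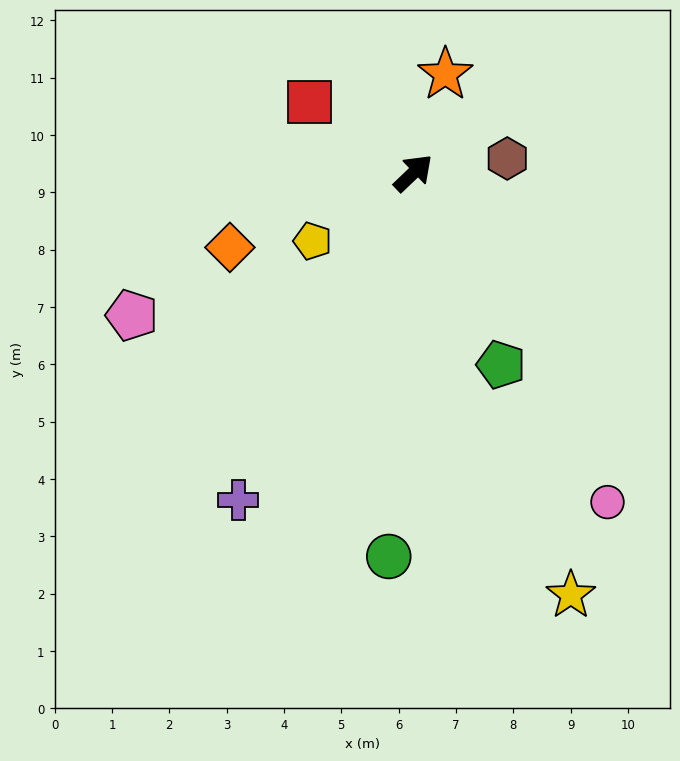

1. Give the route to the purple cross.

turn right 162°, forward 6.5 m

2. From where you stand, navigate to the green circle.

turn right 137°, forward 6.7 m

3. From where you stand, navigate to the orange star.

turn left 28°, forward 1.8 m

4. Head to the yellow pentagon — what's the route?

turn left 170°, forward 2.1 m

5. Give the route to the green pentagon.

turn right 109°, forward 3.7 m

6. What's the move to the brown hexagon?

turn right 35°, forward 1.7 m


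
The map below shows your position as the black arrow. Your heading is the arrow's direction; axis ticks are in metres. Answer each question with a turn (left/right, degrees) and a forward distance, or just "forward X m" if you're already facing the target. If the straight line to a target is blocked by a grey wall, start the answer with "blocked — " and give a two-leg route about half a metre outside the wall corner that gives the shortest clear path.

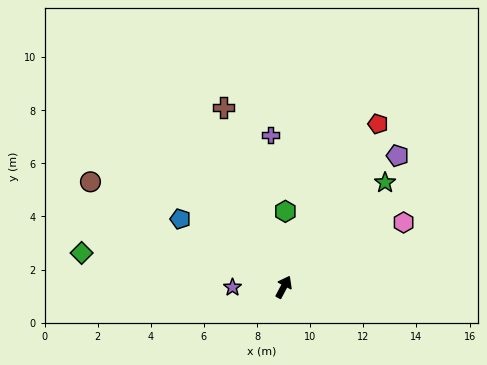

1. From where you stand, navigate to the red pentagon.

forward 7.1 m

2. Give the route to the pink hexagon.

turn right 34°, forward 5.1 m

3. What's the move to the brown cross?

turn left 47°, forward 7.1 m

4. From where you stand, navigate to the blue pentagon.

turn left 85°, forward 4.7 m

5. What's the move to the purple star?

turn left 118°, forward 1.9 m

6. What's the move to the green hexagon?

turn left 27°, forward 2.8 m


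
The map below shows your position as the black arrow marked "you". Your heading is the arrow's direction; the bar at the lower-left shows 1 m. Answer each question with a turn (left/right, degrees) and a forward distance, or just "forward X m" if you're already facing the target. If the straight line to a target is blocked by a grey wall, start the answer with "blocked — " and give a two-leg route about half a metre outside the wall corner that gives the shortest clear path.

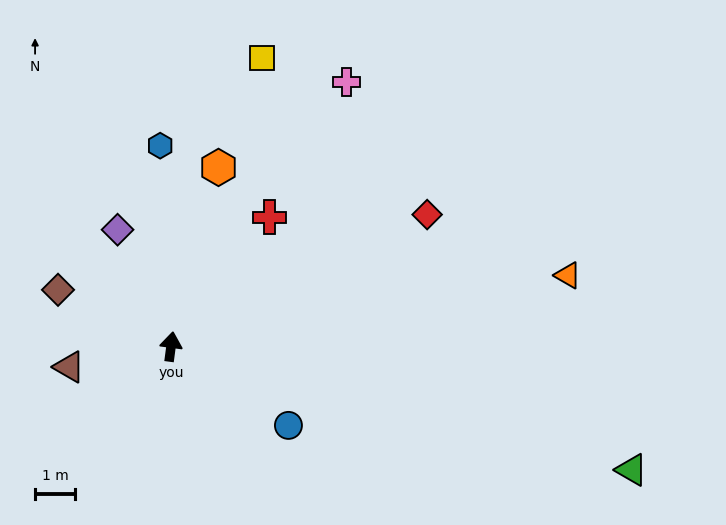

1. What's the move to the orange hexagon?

turn right 7°, forward 4.6 m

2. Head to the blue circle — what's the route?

turn right 116°, forward 3.5 m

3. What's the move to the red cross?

turn right 30°, forward 4.1 m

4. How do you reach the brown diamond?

turn left 71°, forward 3.2 m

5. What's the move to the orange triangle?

turn right 72°, forward 10.1 m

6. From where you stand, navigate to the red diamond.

turn right 55°, forward 7.2 m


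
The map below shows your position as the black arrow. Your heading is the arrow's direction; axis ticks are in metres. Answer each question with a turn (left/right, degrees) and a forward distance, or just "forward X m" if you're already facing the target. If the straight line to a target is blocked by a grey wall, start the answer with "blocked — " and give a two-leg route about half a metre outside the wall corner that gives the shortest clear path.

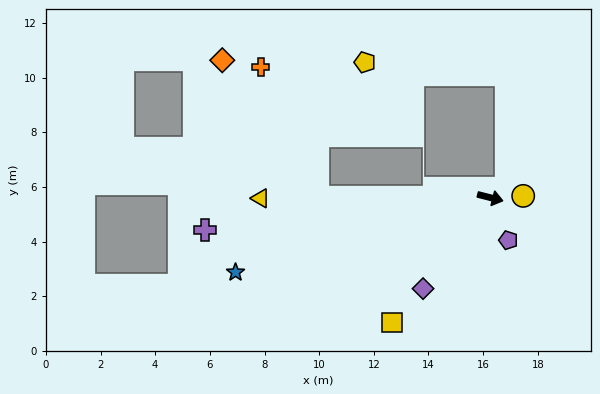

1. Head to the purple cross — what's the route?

turn right 159°, forward 10.5 m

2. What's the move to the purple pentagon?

turn right 53°, forward 1.7 m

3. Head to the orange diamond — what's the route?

blocked — turn right 166°, forward 6.3 m, then turn right 55°, forward 6.1 m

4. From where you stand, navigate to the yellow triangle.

turn right 166°, forward 8.4 m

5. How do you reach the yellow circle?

turn left 17°, forward 1.2 m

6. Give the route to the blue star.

turn right 149°, forward 9.7 m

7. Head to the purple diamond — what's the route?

turn right 112°, forward 4.1 m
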